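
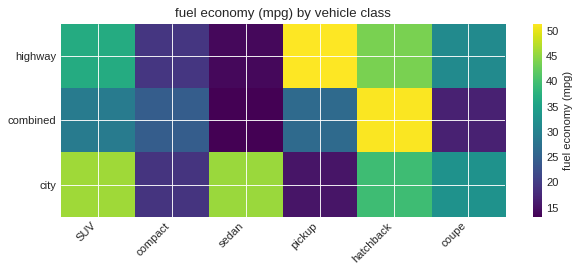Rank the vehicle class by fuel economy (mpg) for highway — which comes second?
Top 3 for highway: pickup ≈ 50, hatchback ≈ 45, SUV ≈ 35.

hatchback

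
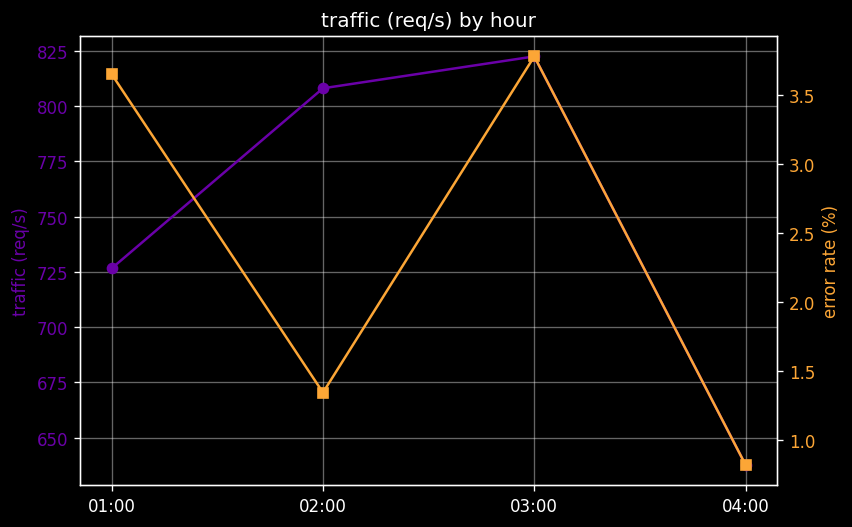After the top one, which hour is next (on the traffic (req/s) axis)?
02:00

Top 3 (on the traffic (req/s) axis): 03:00 ≈ 820, 02:00 ≈ 800, 01:00 ≈ 720.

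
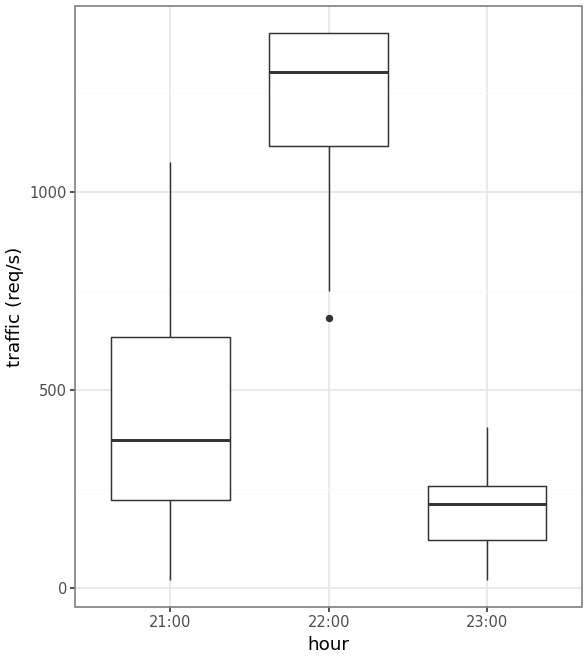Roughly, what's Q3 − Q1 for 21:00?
Q3 ≈ 600, Q1 ≈ 200; IQR ≈ 400.

≈ 400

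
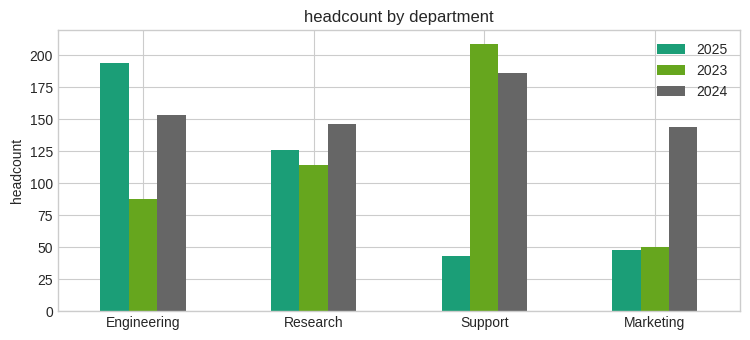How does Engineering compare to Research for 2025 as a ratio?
≈ 1.67×

Engineering ≈ 200, Research ≈ 120; 200/120 ≈ 1.67.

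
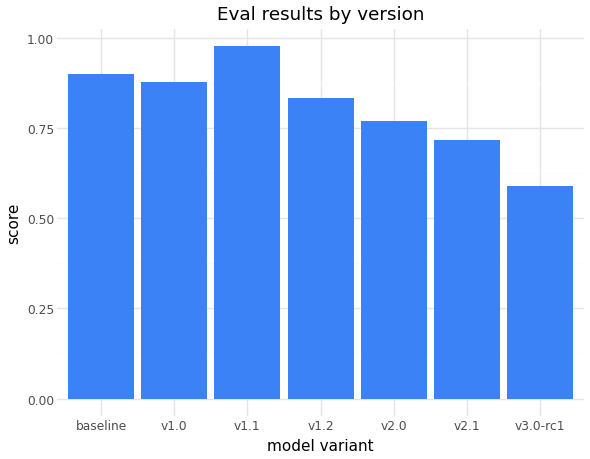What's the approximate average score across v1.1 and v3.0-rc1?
≈ 0.8

(1.0 + 0.6) / 2 ≈ 0.8.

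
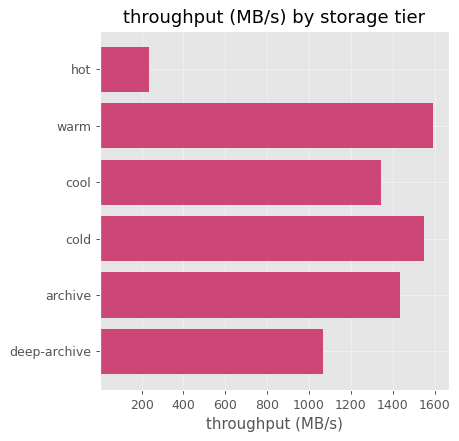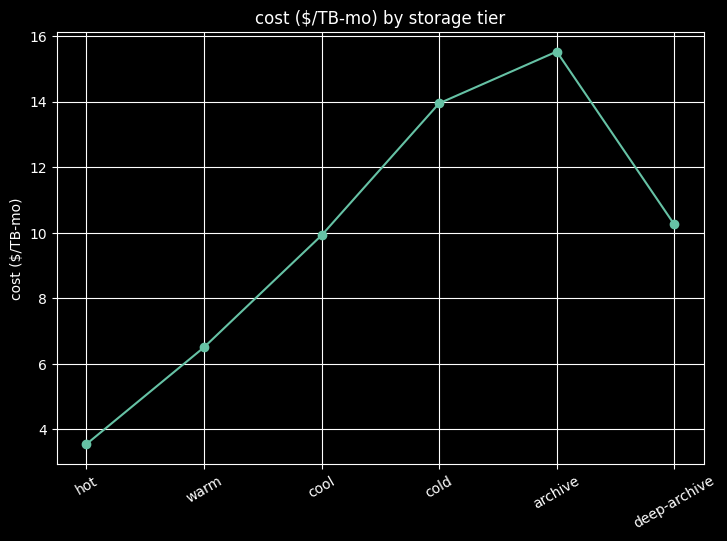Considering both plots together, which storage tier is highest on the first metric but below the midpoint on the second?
Chart 2 median cost ($/TB-mo) ≈ 10; below-median storage tiers: hot, warm, cool. Among those, warm has the highest throughput (MB/s) (≈ 1600).

warm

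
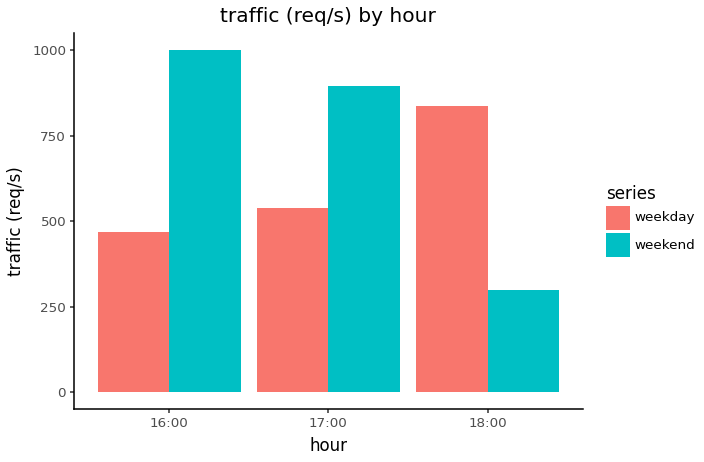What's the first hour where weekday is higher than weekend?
17:00: weekday ≈ 500 vs weekend ≈ 900 (not yet); 18:00: weekday ≈ 800 vs weekend ≈ 300 (first crossover).

18:00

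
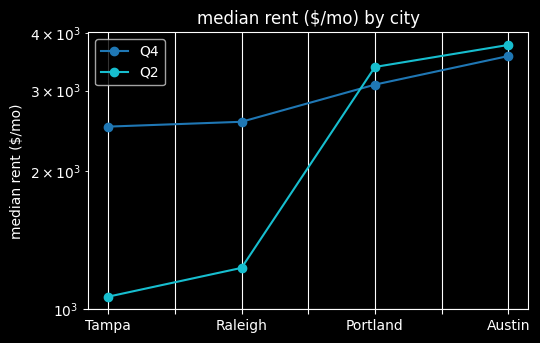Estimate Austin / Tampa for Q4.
Austin ≈ 3500, Tampa ≈ 2500; 3500/2500 ≈ 1.4.

≈ 1.4×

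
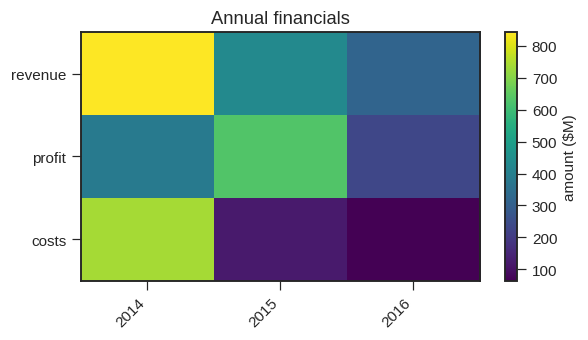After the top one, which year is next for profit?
2014

Top 3 for profit: 2015 ≈ 600, 2014 ≈ 400, 2016 ≈ 200.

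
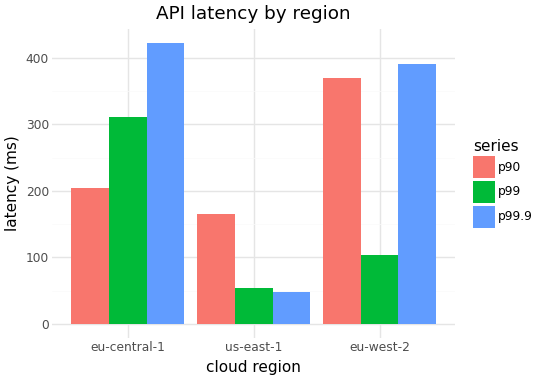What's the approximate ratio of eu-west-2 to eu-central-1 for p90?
≈ 1.75×

eu-west-2 ≈ 350, eu-central-1 ≈ 200; 350/200 ≈ 1.75.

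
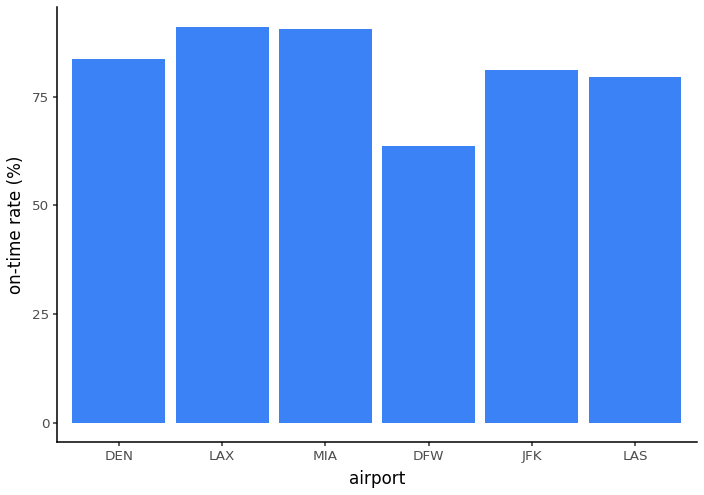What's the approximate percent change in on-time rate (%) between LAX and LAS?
LAX ≈ 90, LAS ≈ 80; (80 − 90) / 90 ≈ -11.1%.

≈ -11.1%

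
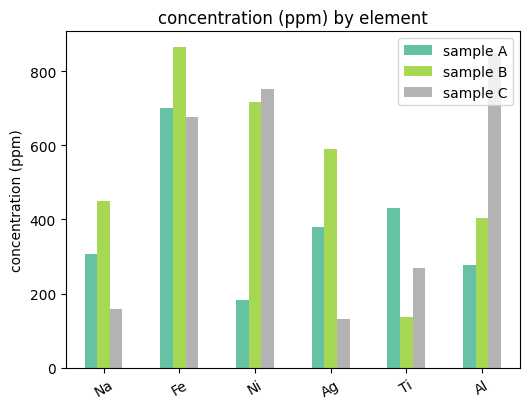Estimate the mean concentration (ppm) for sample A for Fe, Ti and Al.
≈ 467

(700 + 400 + 300) / 3 ≈ 467.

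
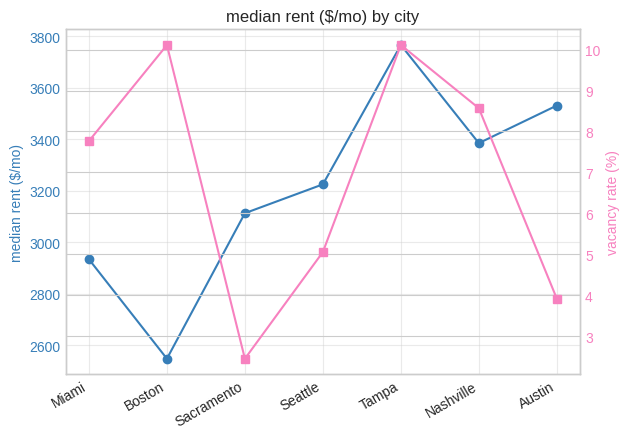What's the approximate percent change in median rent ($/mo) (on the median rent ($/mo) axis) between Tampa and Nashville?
Tampa ≈ 3800, Nashville ≈ 3400; (3400 − 3800) / 3800 ≈ -10.5%.

≈ -10.5%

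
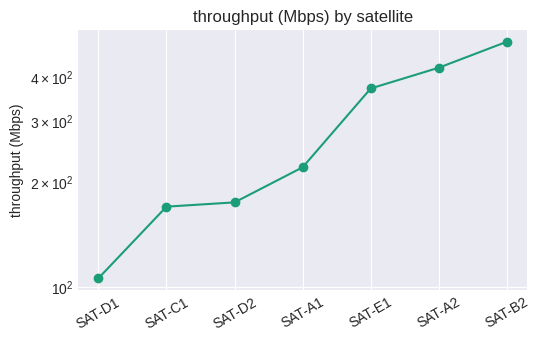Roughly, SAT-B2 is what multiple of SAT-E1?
SAT-B2 ≈ 500, SAT-E1 ≈ 350; 500/350 ≈ 1.43.

≈ 1.43×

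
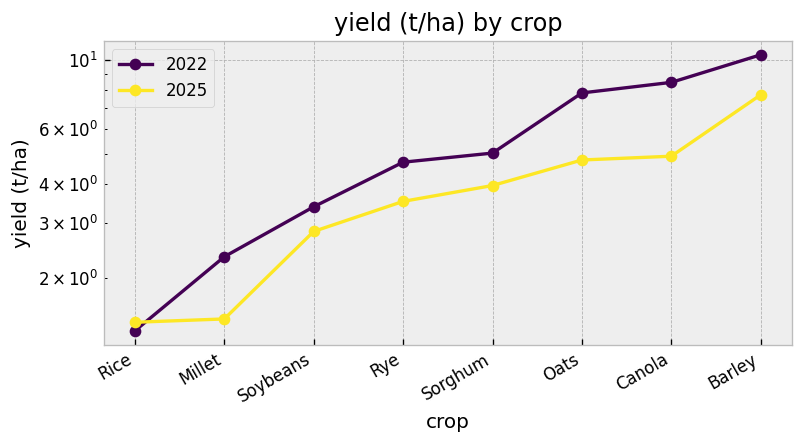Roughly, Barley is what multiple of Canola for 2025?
Barley ≈ 8, Canola ≈ 5; 8/5 ≈ 1.6.

≈ 1.6×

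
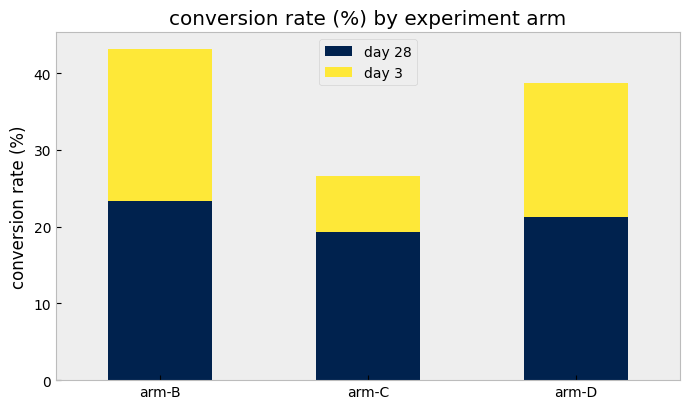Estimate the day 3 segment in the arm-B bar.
day 3 top ≈ 45, bottom ≈ 25; segment ≈ 20.

≈ 20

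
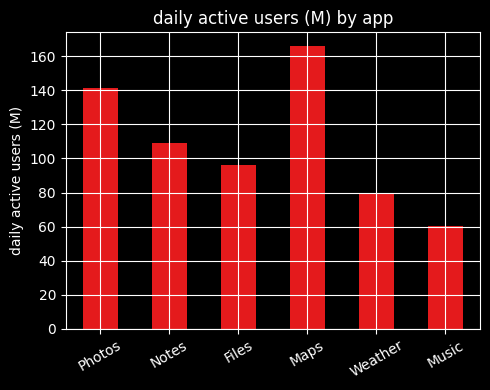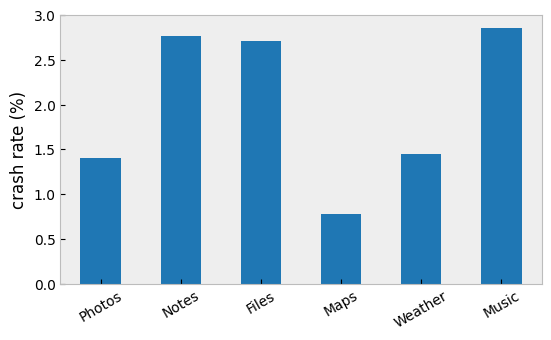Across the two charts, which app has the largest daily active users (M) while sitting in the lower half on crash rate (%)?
Chart 2 median crash rate (%) ≈ 2; below-median apps: Photos, Maps, Weather. Among those, Maps has the highest daily active users (M) (≈ 160).

Maps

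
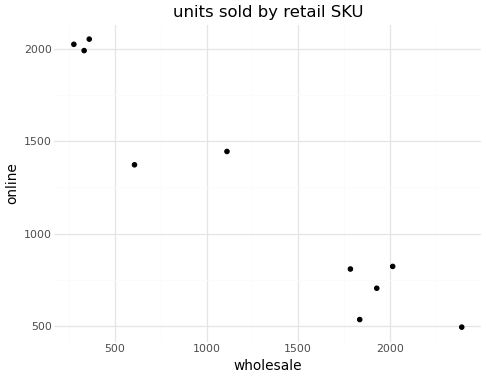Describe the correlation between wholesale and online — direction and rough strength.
Points are negatively correlated; strong (|r| ≈ 1.0).

negative, strong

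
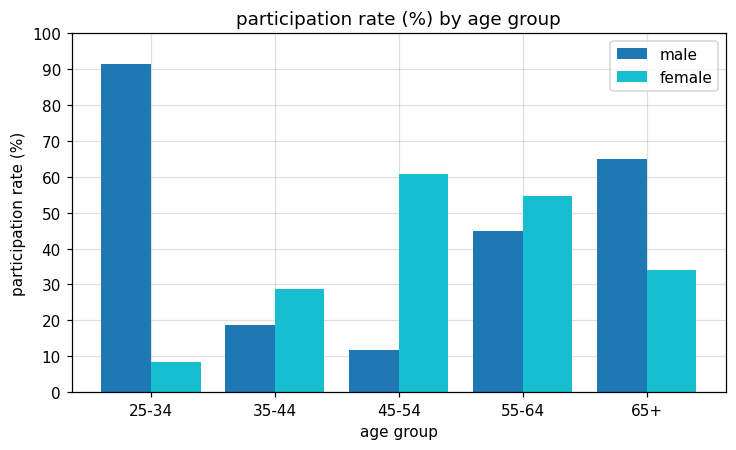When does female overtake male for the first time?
35-44

25-34: female ≈ 10 vs male ≈ 90 (not yet); 35-44: female ≈ 30 vs male ≈ 20 (first crossover).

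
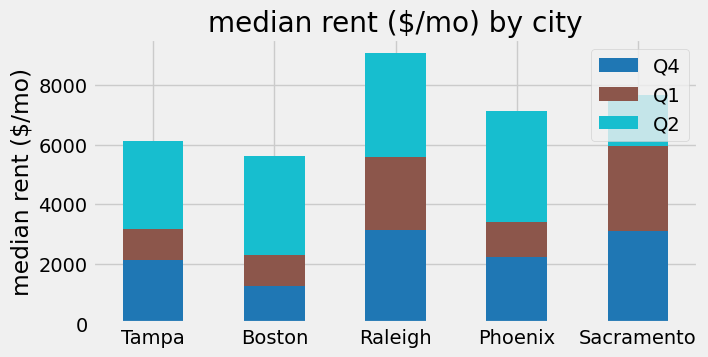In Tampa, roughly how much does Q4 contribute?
≈ 2000

Q4 top ≈ 2000, bottom ≈ 0; segment ≈ 2000.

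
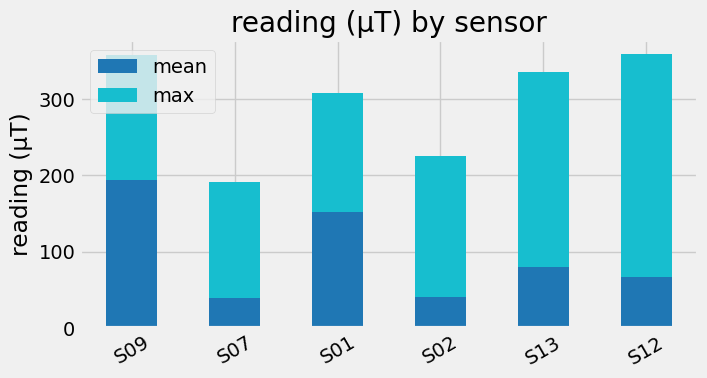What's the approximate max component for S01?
≈ 150

max top ≈ 300, bottom ≈ 150; segment ≈ 150.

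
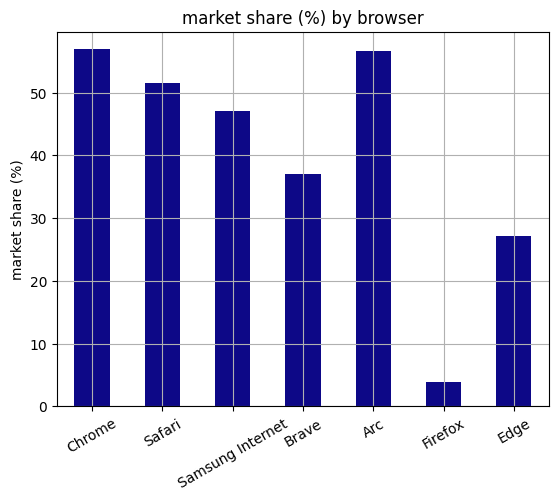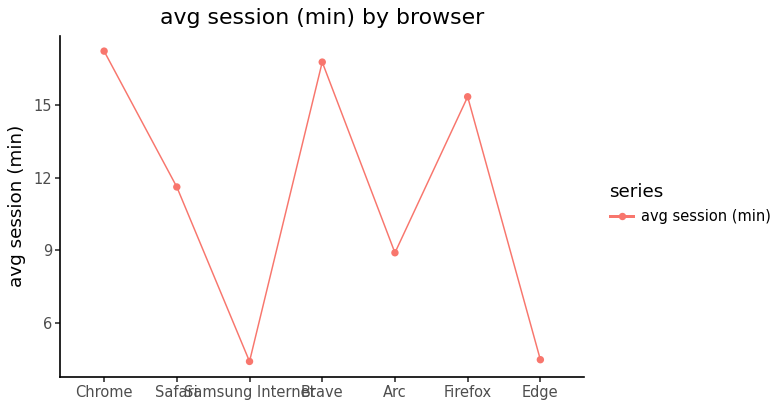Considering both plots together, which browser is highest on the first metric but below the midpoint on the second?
Chart 2 median avg session (min) ≈ 12; below-median browsers: Samsung Internet, Arc, Edge. Among those, Arc has the highest market share (%) (≈ 60).

Arc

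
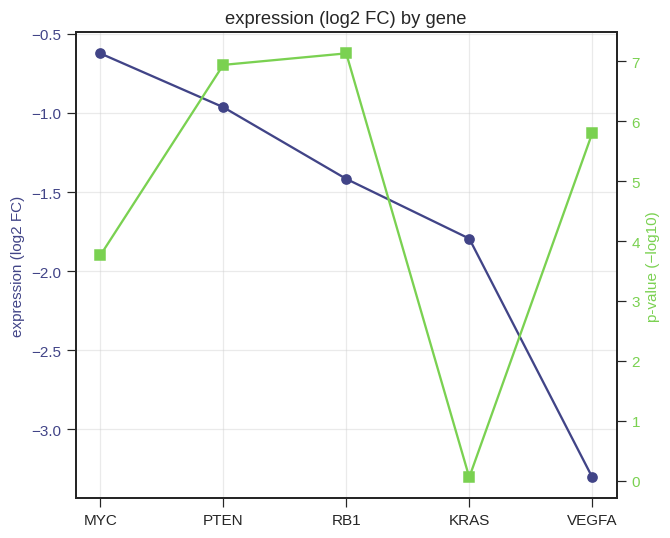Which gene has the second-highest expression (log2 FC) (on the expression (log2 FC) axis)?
PTEN

Top 3 (on the expression (log2 FC) axis): MYC ≈ -0.5, PTEN ≈ -1.0, RB1 ≈ -1.5.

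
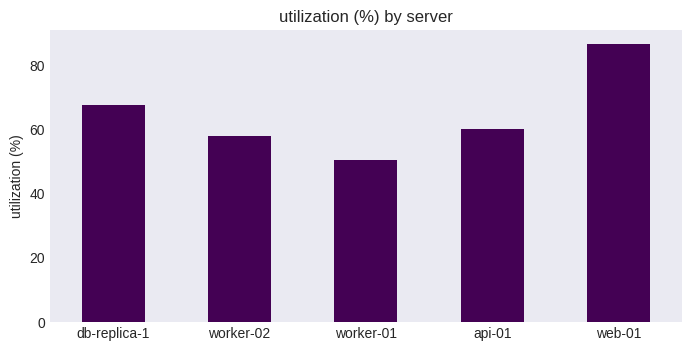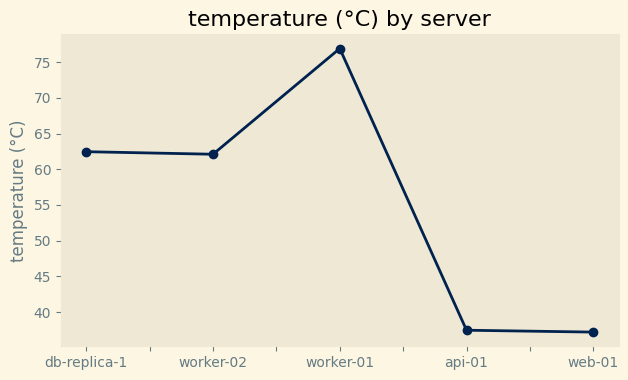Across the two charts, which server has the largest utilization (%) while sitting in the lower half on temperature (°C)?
Chart 2 median temperature (°C) ≈ 60; below-median servers: api-01, web-01. Among those, web-01 has the highest utilization (%) (≈ 90).

web-01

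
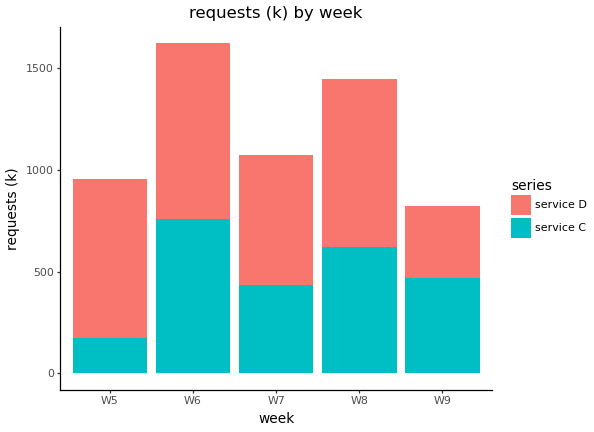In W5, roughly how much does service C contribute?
service C top ≈ 200, bottom ≈ 0; segment ≈ 200.

≈ 200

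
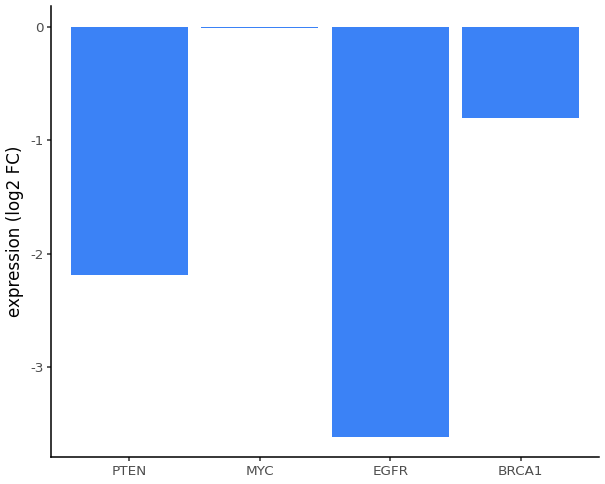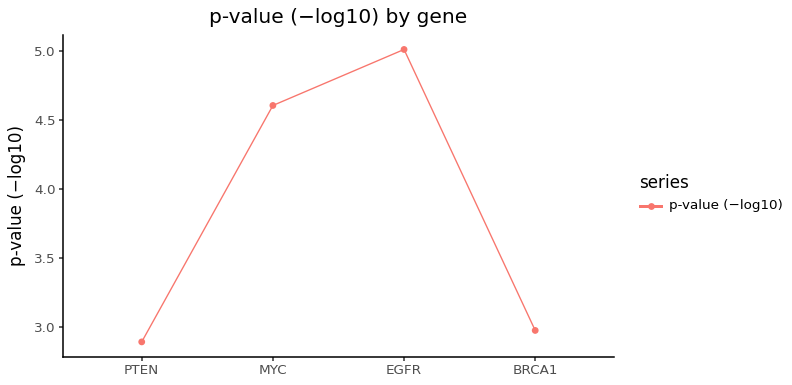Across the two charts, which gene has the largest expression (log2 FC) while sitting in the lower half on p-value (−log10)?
BRCA1

Chart 2 median p-value (−log10) ≈ 4; below-median genes: PTEN, BRCA1. Among those, BRCA1 has the highest expression (log2 FC) (≈ -1).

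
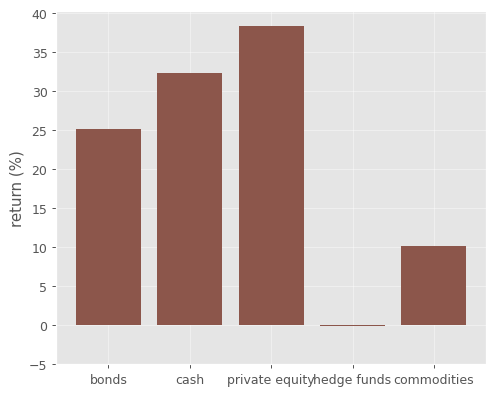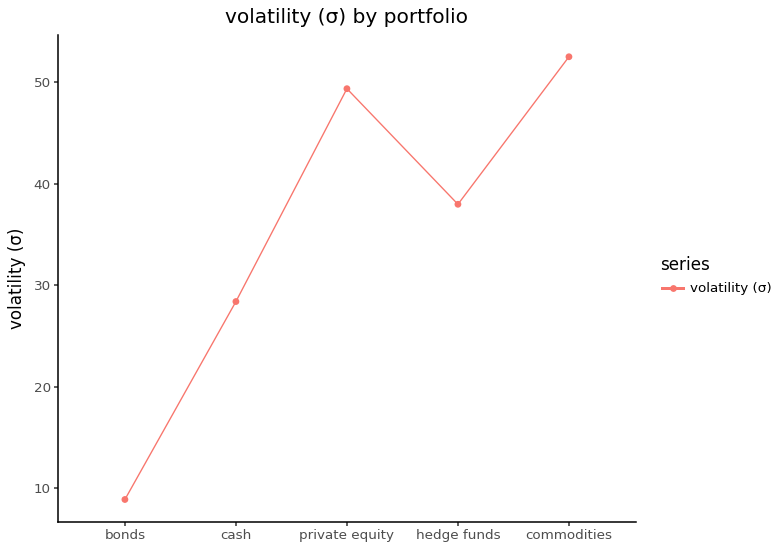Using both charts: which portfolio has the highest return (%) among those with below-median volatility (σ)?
cash

Chart 2 median volatility (σ) ≈ 40; below-median portfolios: bonds, cash. Among those, cash has the highest return (%) (≈ 30).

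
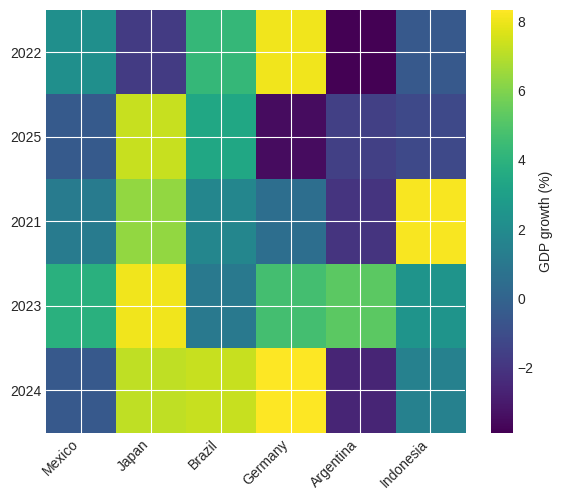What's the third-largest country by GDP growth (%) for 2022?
Top 4 for 2022: Germany ≈ 8, Brazil ≈ 4, Mexico ≈ 2, Indonesia ≈ 0.

Mexico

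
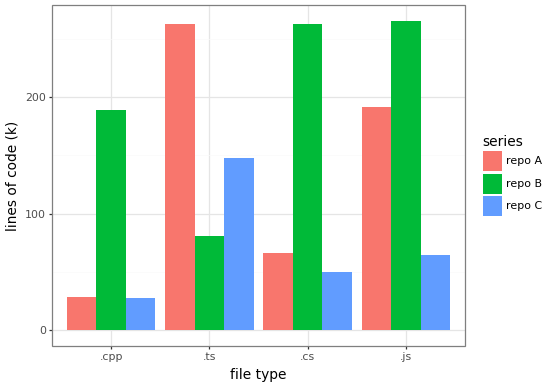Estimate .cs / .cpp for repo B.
≈ 1.25×

.cs ≈ 250, .cpp ≈ 200; 250/200 ≈ 1.25.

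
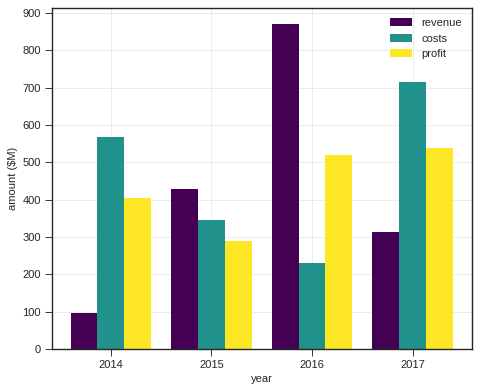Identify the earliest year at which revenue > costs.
2015

2014: revenue ≈ 100 vs costs ≈ 600 (not yet); 2015: revenue ≈ 400 vs costs ≈ 300 (first crossover).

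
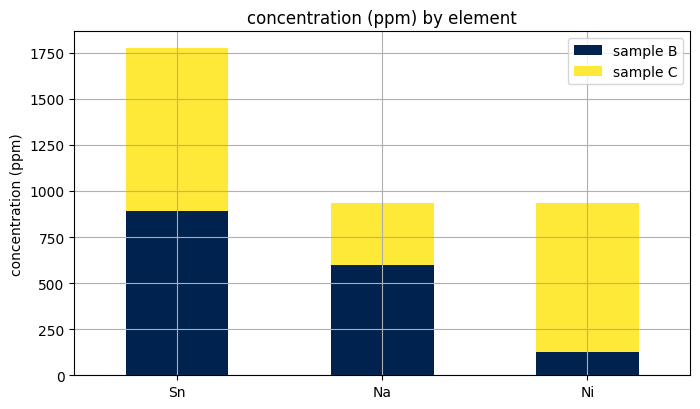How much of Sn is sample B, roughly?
≈ 800

sample B top ≈ 800, bottom ≈ 0; segment ≈ 800.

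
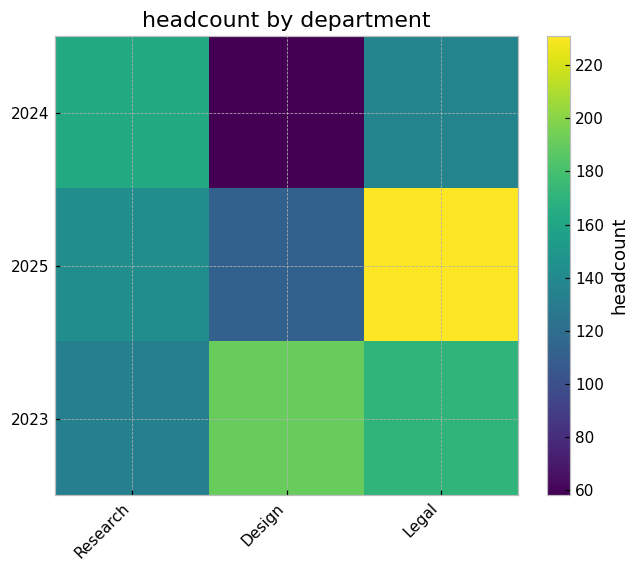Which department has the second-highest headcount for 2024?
Legal

Top 3 for 2024: Research ≈ 160, Legal ≈ 140, Design ≈ 60.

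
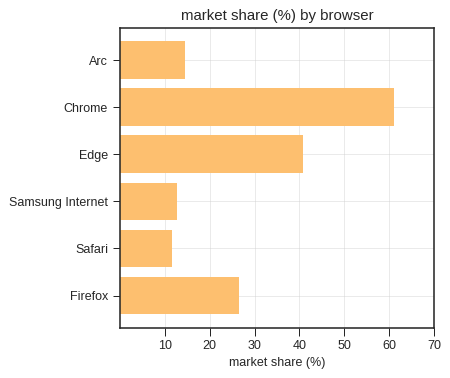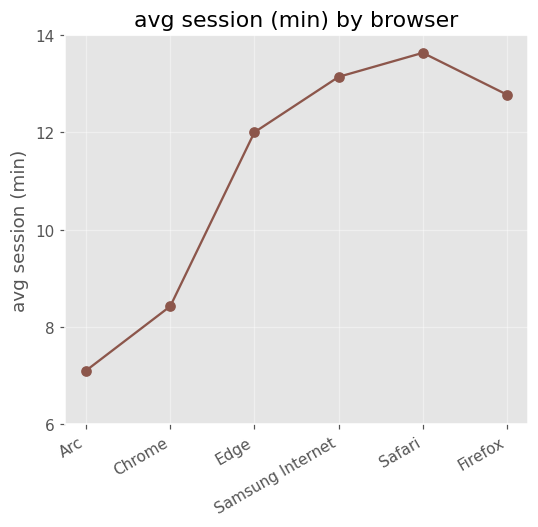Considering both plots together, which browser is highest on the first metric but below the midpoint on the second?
Chrome

Chart 2 median avg session (min) ≈ 12; below-median browsers: Arc, Chrome, Edge. Among those, Chrome has the highest market share (%) (≈ 60).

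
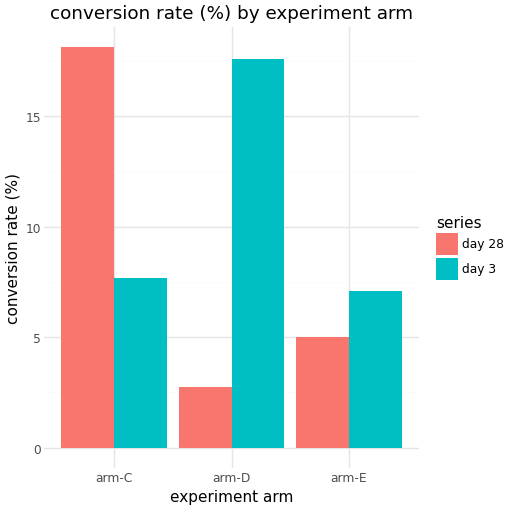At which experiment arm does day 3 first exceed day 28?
arm-C: day 3 ≈ 8 vs day 28 ≈ 18 (not yet); arm-D: day 3 ≈ 18 vs day 28 ≈ 2 (first crossover).

arm-D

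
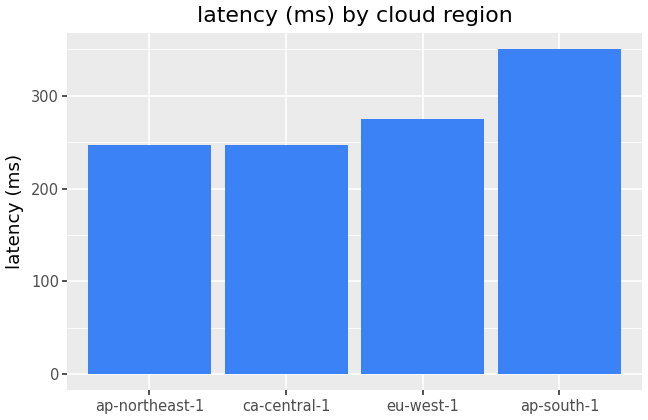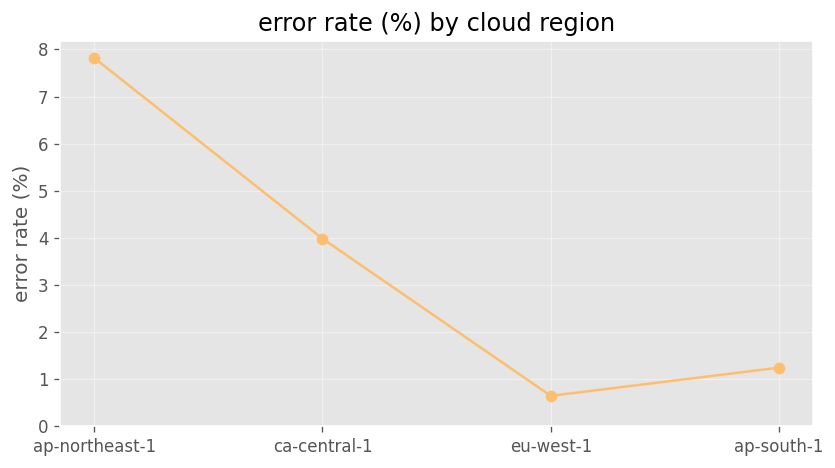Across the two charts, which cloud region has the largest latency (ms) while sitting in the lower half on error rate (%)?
Chart 2 median error rate (%) ≈ 3; below-median cloud regions: eu-west-1, ap-south-1. Among those, ap-south-1 has the highest latency (ms) (≈ 350).

ap-south-1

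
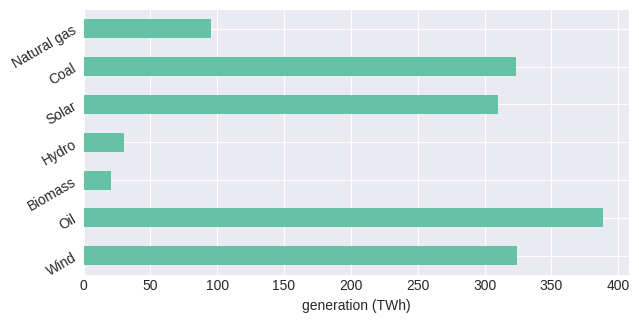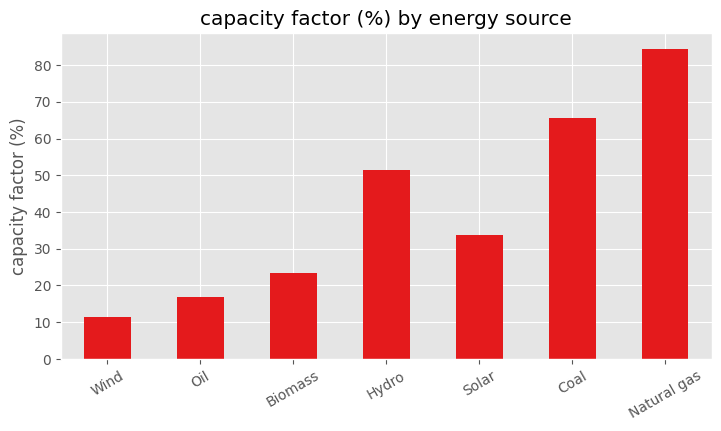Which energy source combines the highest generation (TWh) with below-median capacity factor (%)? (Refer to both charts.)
Oil

Chart 2 median capacity factor (%) ≈ 30; below-median energy sources: Wind, Oil, Biomass. Among those, Oil has the highest generation (TWh) (≈ 400).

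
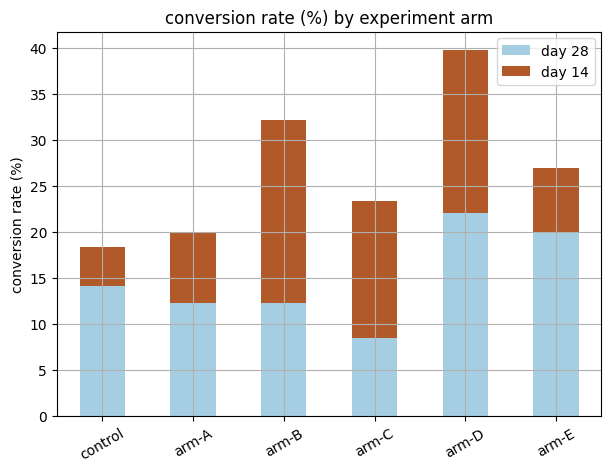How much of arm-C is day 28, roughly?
≈ 10

day 28 top ≈ 10, bottom ≈ 0; segment ≈ 10.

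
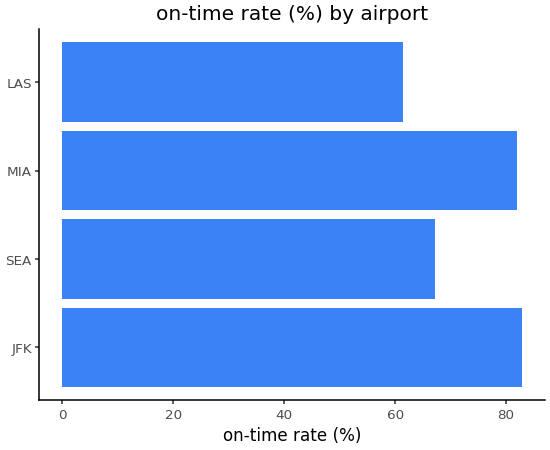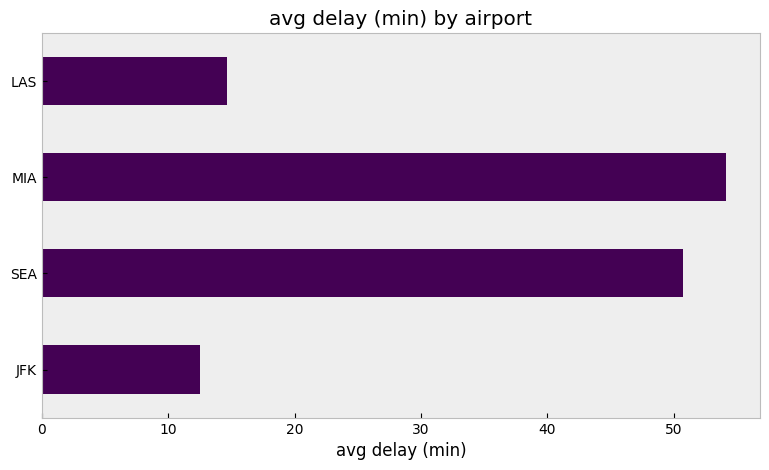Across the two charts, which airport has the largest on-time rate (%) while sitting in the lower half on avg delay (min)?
Chart 2 median avg delay (min) ≈ 35; below-median airports: JFK, LAS. Among those, JFK has the highest on-time rate (%) (≈ 80).

JFK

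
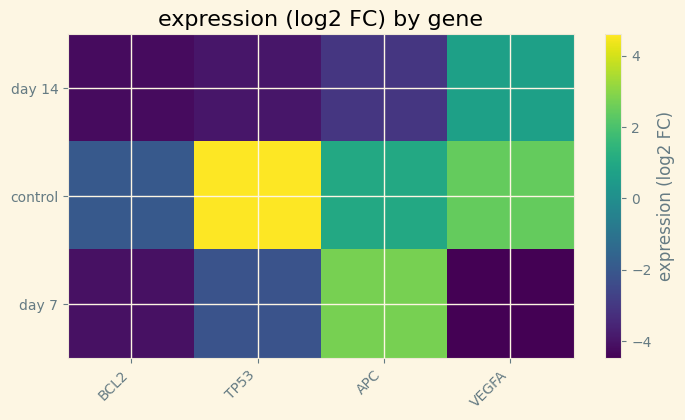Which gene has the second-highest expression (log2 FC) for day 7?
TP53

Top 3 for day 7: APC ≈ 3, TP53 ≈ -2, BCL2 ≈ -4.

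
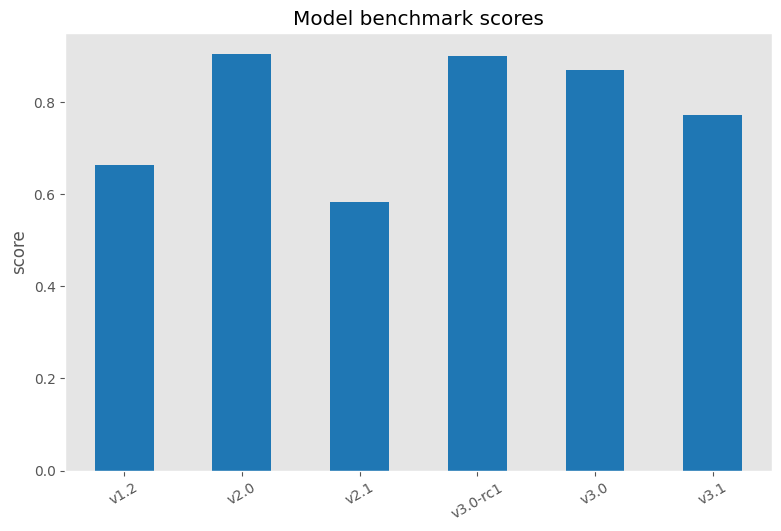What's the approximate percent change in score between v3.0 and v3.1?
≈ -11.1%

v3.0 ≈ 0.9, v3.1 ≈ 0.8; (0.8 − 0.9) / 0.9 ≈ -11.1%.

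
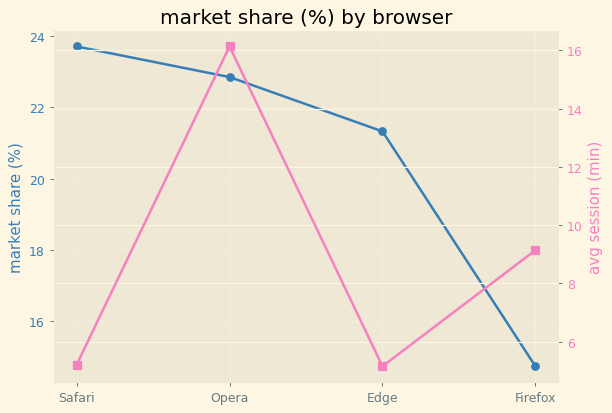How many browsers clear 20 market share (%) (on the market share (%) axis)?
3

Above 20: Safari, Opera, Edge.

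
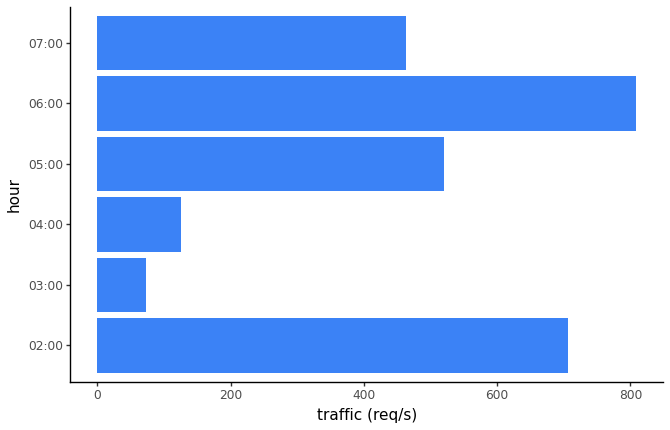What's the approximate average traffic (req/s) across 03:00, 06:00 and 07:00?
≈ 467

(100 + 800 + 500) / 3 ≈ 467.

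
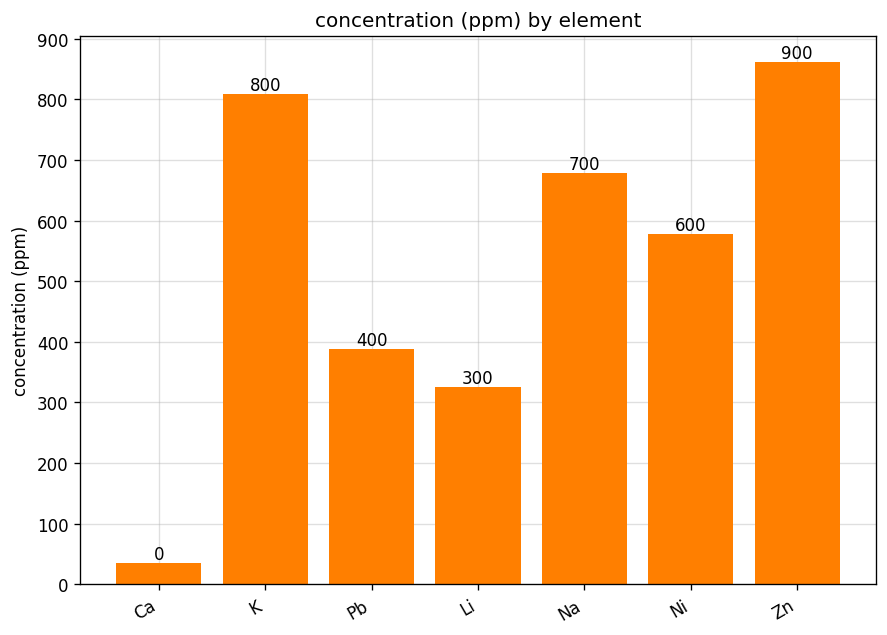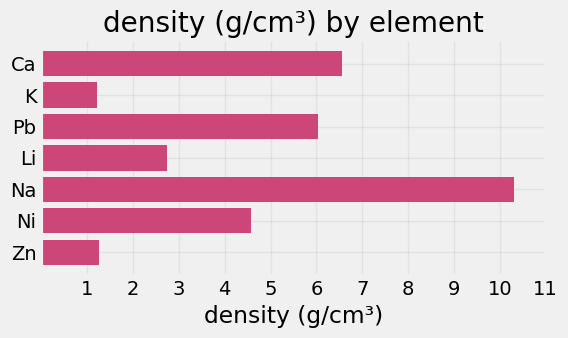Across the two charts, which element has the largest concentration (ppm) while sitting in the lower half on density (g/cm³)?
Chart 2 median density (g/cm³) ≈ 5; below-median elements: K, Li, Zn. Among those, Zn has the highest concentration (ppm) (≈ 900).

Zn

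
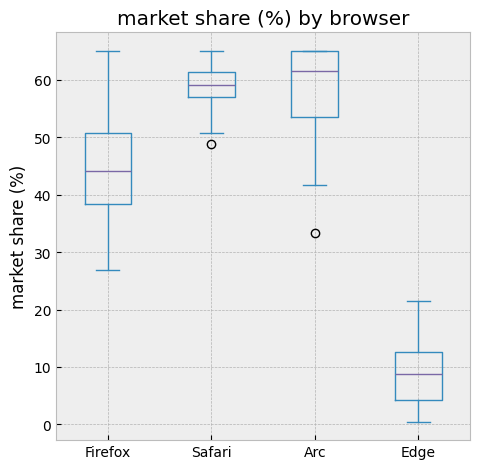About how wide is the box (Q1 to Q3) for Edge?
≈ 10

Q3 ≈ 15, Q1 ≈ 5; IQR ≈ 10.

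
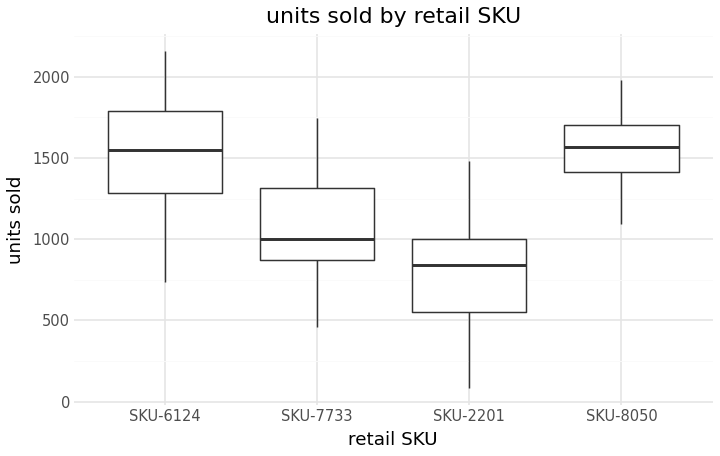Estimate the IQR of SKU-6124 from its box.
≈ 500

Q3 ≈ 1800, Q1 ≈ 1300; IQR ≈ 500.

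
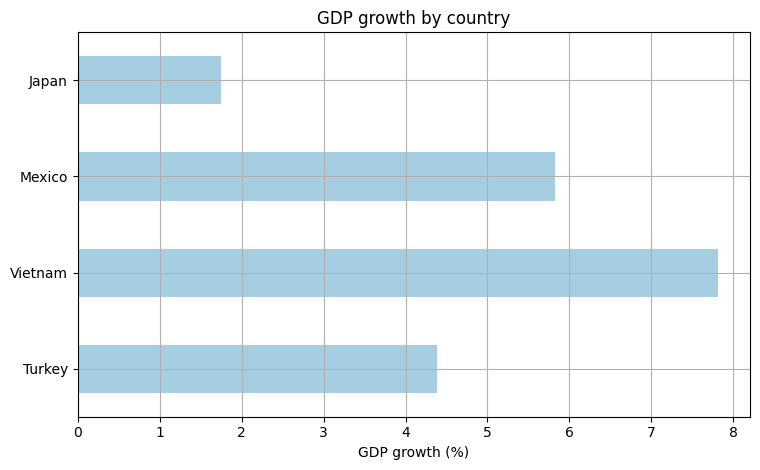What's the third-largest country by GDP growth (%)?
Turkey

Top 4: Vietnam ≈ 8, Mexico ≈ 6, Turkey ≈ 4, Japan ≈ 2.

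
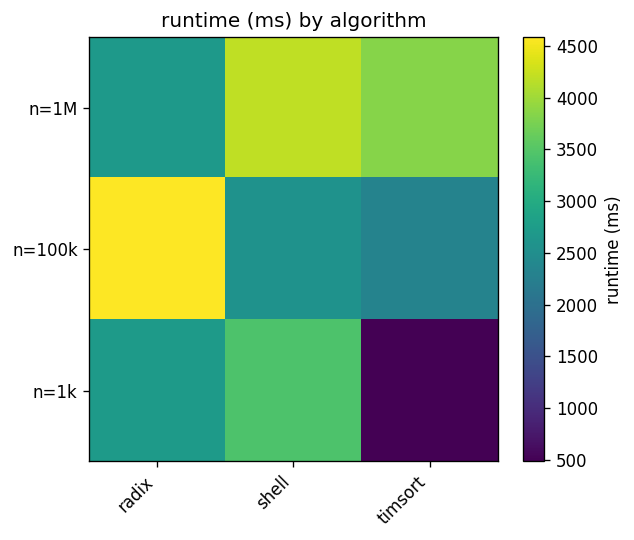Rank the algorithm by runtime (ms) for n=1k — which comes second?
radix

Top 3 for n=1k: shell ≈ 3500, radix ≈ 2500, timsort ≈ 500.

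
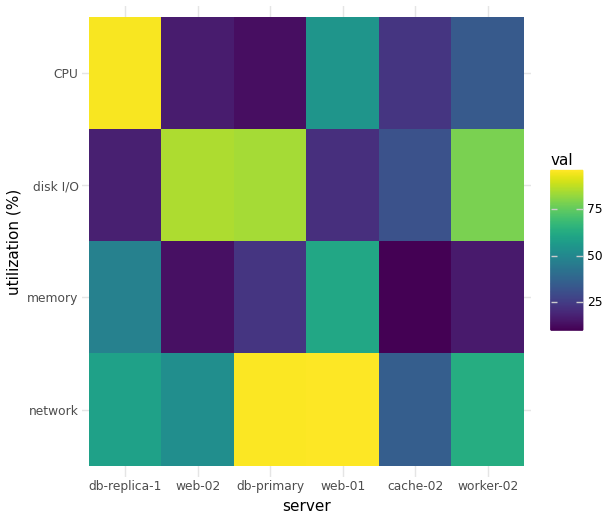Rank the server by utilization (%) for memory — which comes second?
Top 3 for memory: web-01 ≈ 60, db-replica-1 ≈ 50, db-primary ≈ 20.

db-replica-1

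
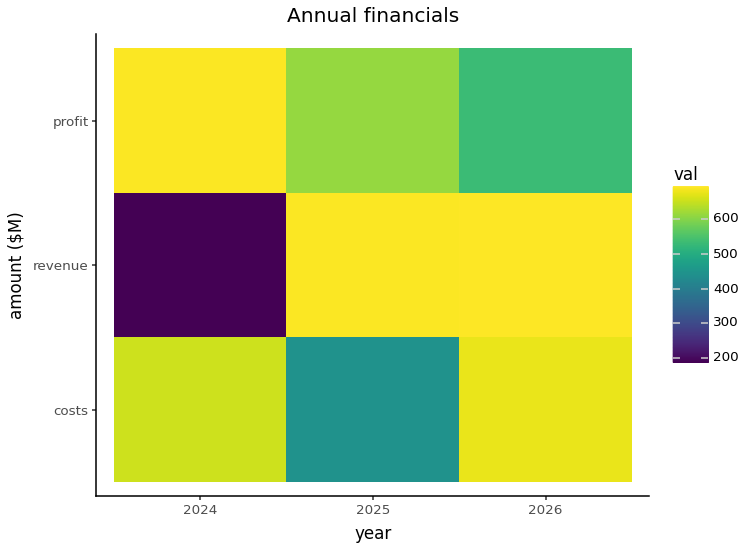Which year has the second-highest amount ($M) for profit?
2025

Top 3 for profit: 2024 ≈ 700, 2025 ≈ 600, 2026 ≈ 550.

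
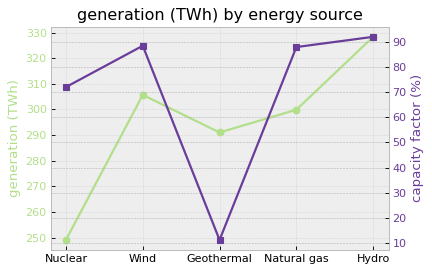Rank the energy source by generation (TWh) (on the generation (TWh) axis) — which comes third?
Natural gas

Top 4 (on the generation (TWh) axis): Hydro ≈ 330, Wind ≈ 310, Natural gas ≈ 300, Geothermal ≈ 290.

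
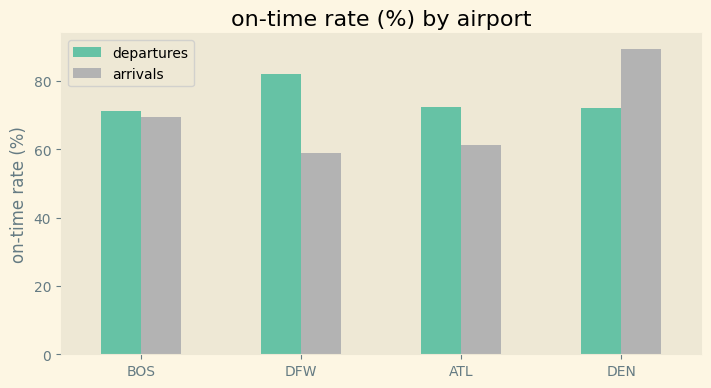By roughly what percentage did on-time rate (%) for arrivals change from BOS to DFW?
≈ -14.3%

BOS ≈ 70, DFW ≈ 60; (60 − 70) / 70 ≈ -14.3%.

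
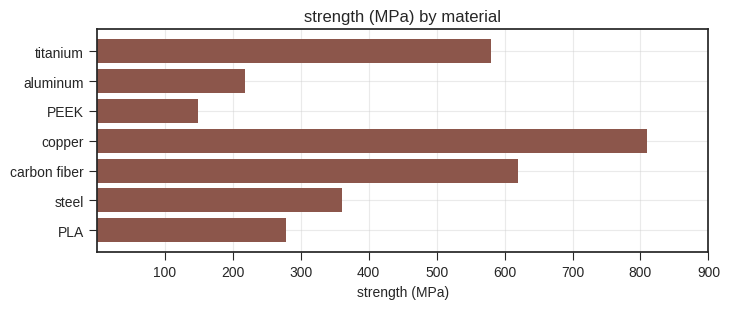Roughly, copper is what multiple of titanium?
≈ 1.33×

copper ≈ 800, titanium ≈ 600; 800/600 ≈ 1.33.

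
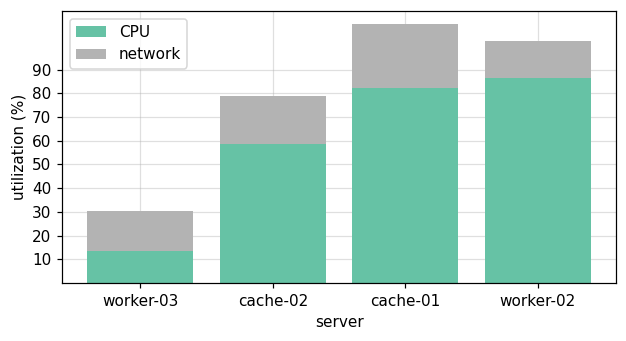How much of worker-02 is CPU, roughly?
≈ 90

CPU top ≈ 90, bottom ≈ 0; segment ≈ 90.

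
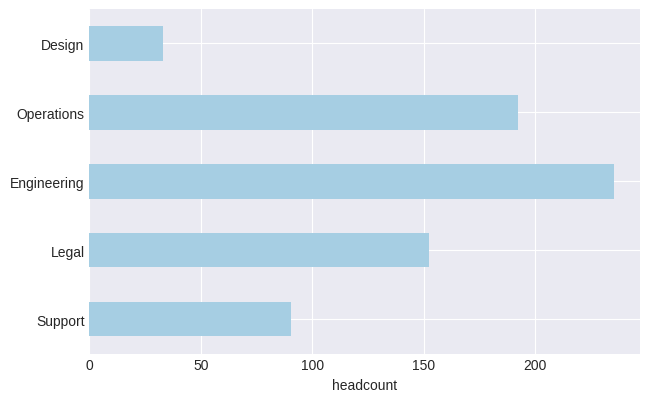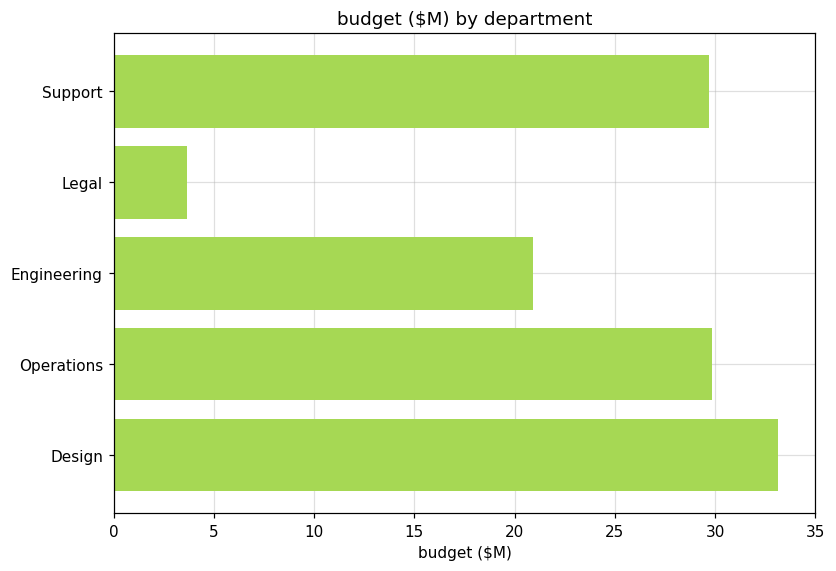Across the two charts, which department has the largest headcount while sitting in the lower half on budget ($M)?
Engineering

Chart 2 median budget ($M) ≈ 30; below-median departments: Legal, Engineering. Among those, Engineering has the highest headcount (≈ 225).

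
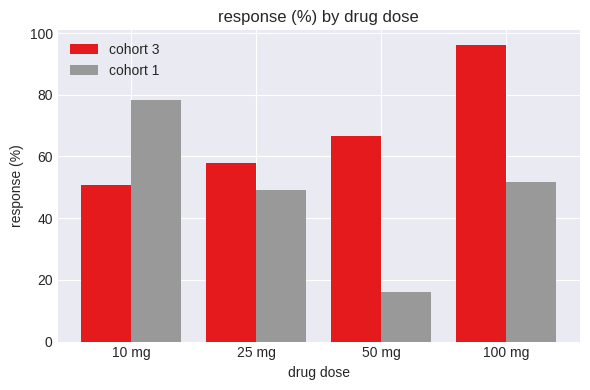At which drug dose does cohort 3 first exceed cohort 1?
10 mg: cohort 3 ≈ 50 vs cohort 1 ≈ 80 (not yet); 25 mg: cohort 3 ≈ 60 vs cohort 1 ≈ 50 (first crossover).

25 mg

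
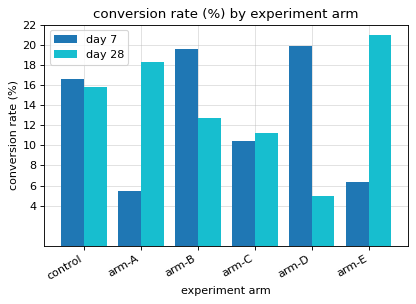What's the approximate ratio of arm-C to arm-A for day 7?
arm-C ≈ 10, arm-A ≈ 6; 10/6 ≈ 1.67.

≈ 1.67×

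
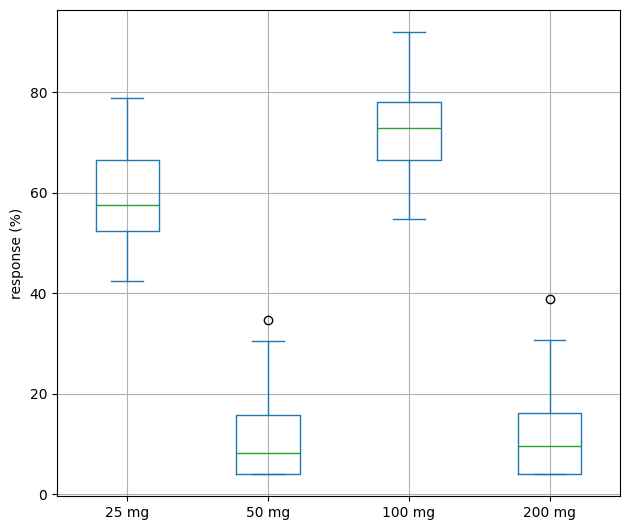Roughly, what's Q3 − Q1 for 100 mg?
≈ 10

Q3 ≈ 80, Q1 ≈ 70; IQR ≈ 10.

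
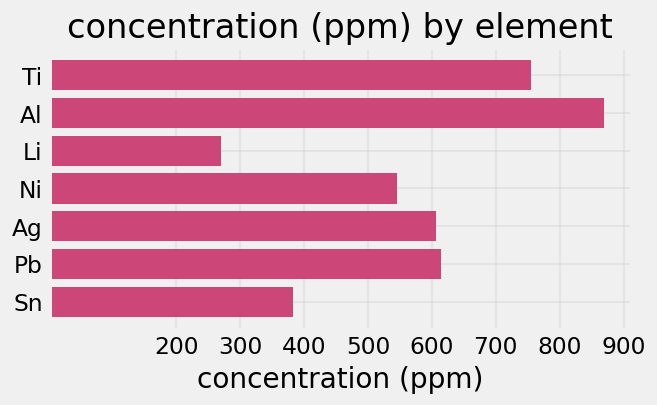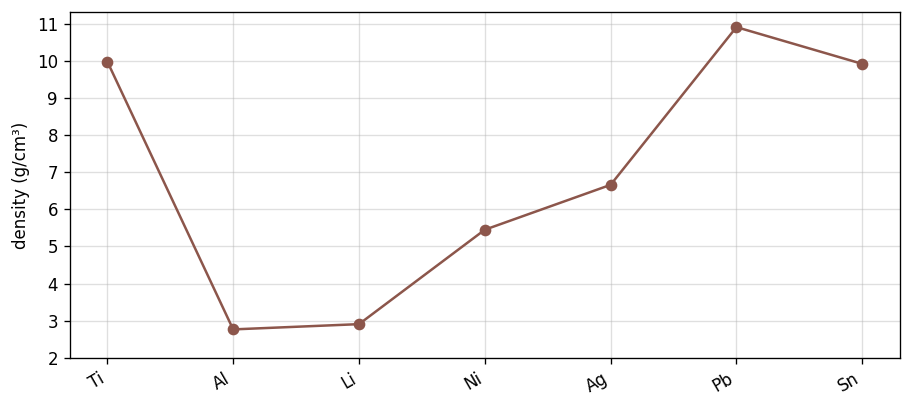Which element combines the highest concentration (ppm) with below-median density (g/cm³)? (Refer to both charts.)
Al

Chart 2 median density (g/cm³) ≈ 7; below-median elements: Al, Li, Ni. Among those, Al has the highest concentration (ppm) (≈ 900).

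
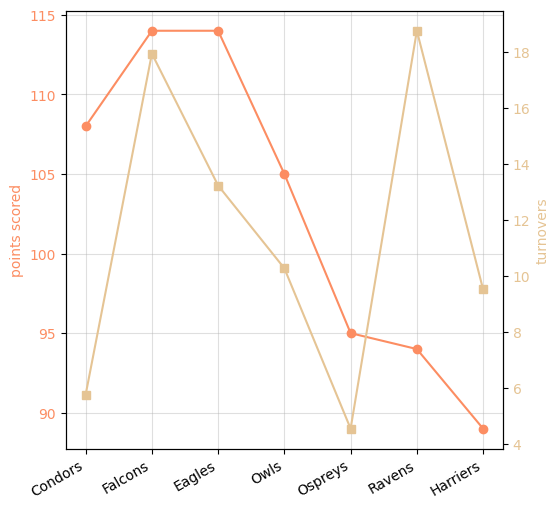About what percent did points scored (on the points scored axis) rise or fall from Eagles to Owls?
Eagles ≈ 115, Owls ≈ 105; (105 − 115) / 115 ≈ -8.7%.

≈ -8.7%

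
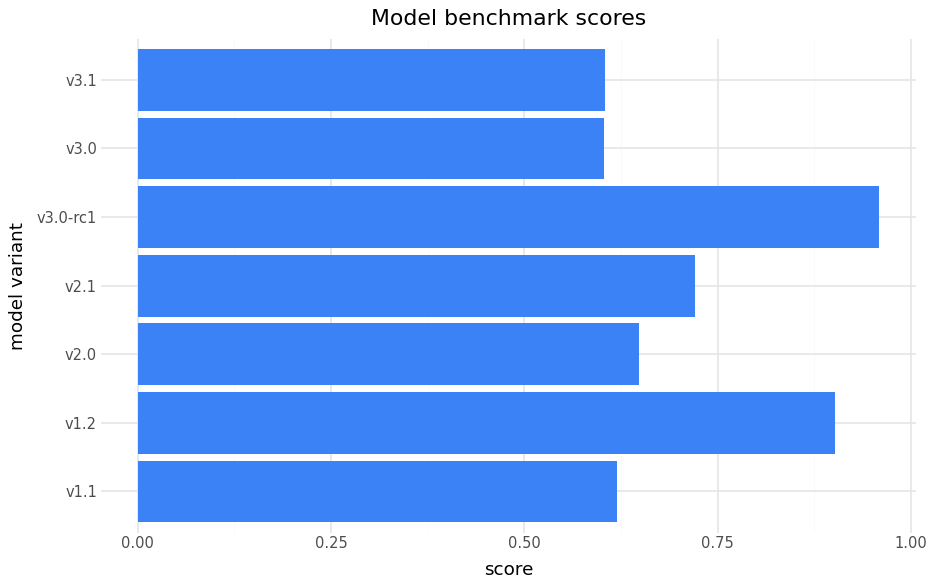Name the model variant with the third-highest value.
Top 4: v3.0-rc1 ≈ 1.0, v1.2 ≈ 0.9, v2.1 ≈ 0.7, v2.0 ≈ 0.6.

v2.1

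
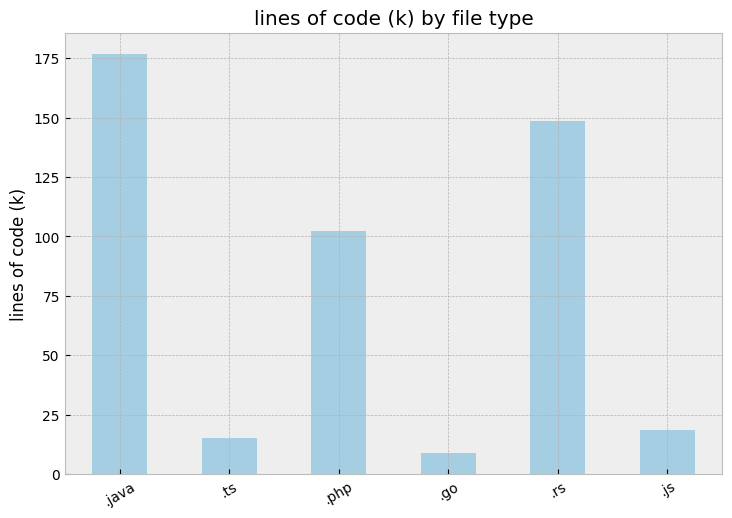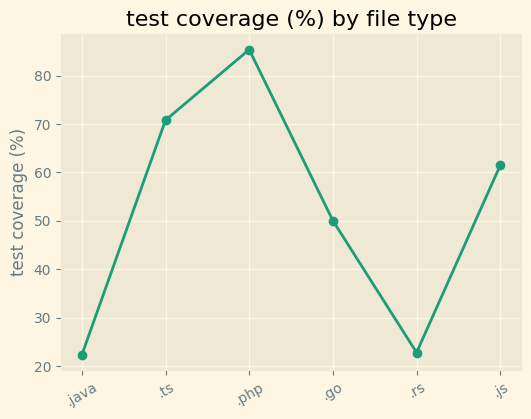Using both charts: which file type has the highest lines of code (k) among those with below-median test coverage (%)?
.java

Chart 2 median test coverage (%) ≈ 60; below-median file types: .java, .go, .rs. Among those, .java has the highest lines of code (k) (≈ 180).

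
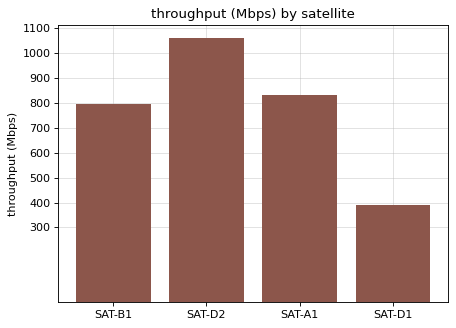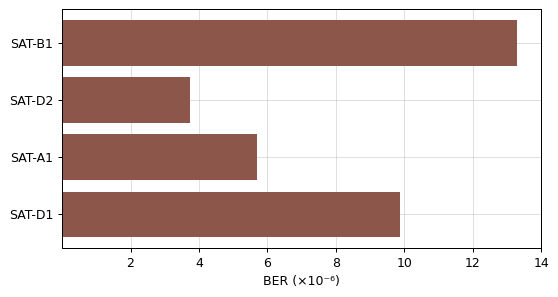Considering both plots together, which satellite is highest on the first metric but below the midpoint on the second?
SAT-D2

Chart 2 median BER (×10⁻⁶) ≈ 8; below-median satellites: SAT-D2, SAT-A1. Among those, SAT-D2 has the highest throughput (Mbps) (≈ 1100).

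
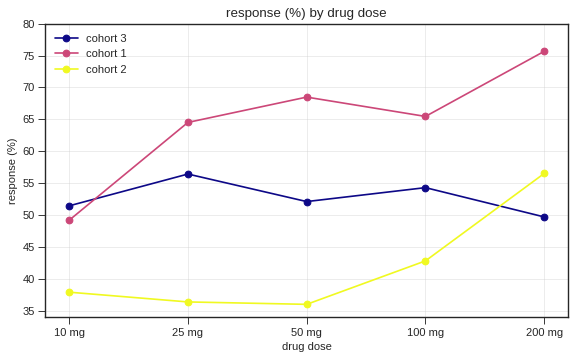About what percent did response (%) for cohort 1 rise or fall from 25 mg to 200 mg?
25 mg ≈ 65, 200 mg ≈ 75; (75 − 65) / 65 ≈ +15.4%.

≈ +15.4%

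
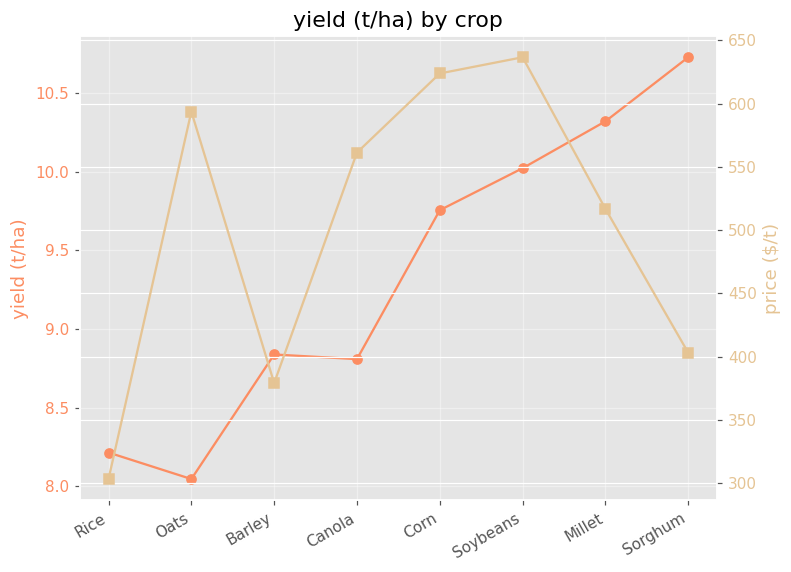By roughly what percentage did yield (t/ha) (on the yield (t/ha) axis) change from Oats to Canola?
Oats ≈ 8.0, Canola ≈ 9.0; (9.0 − 8.0) / 8.0 ≈ +12.5%.

≈ +12.5%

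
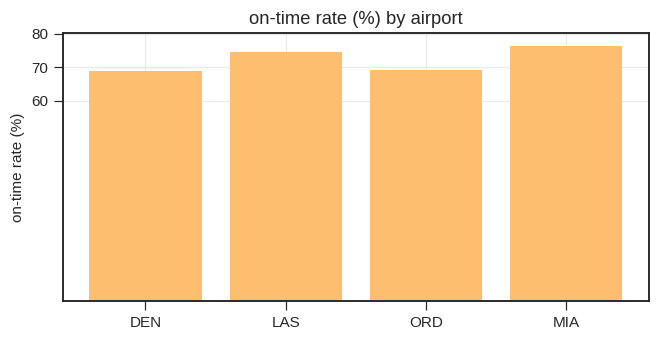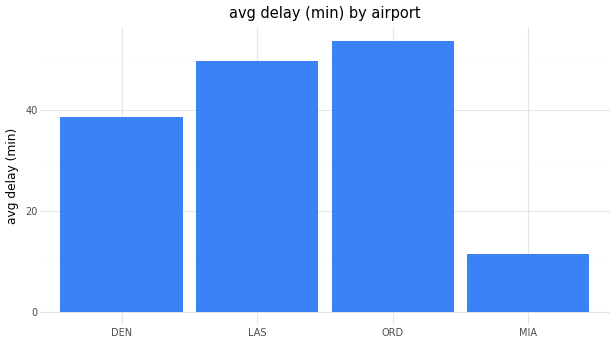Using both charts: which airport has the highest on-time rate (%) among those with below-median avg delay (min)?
Chart 2 median avg delay (min) ≈ 45; below-median airports: DEN, MIA. Among those, MIA has the highest on-time rate (%) (≈ 80).

MIA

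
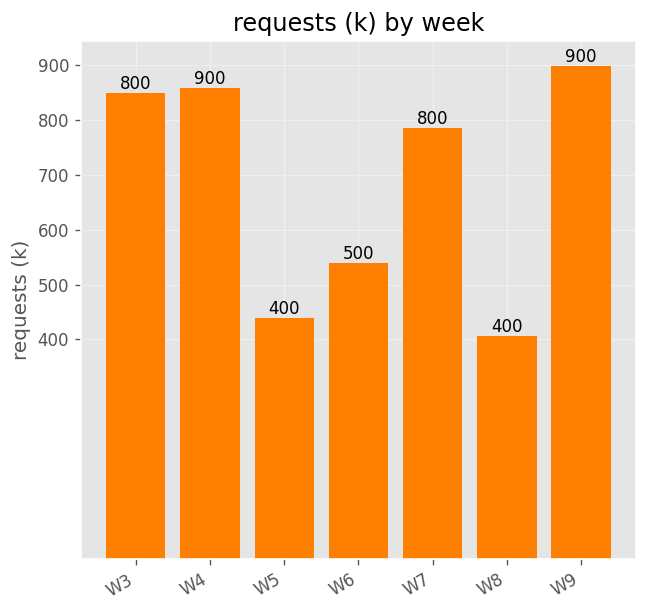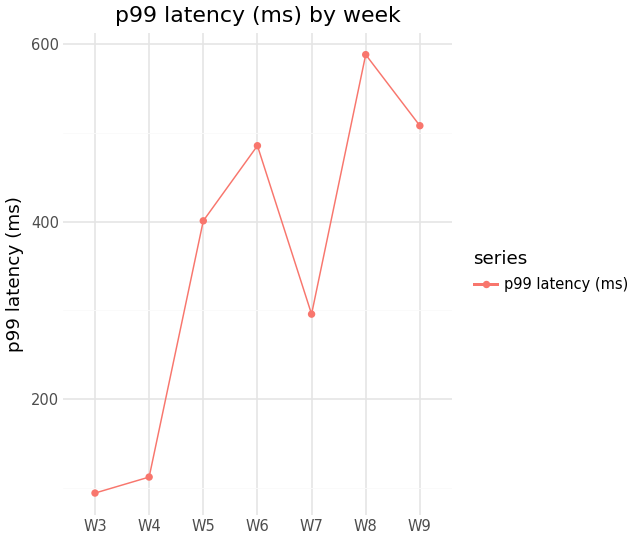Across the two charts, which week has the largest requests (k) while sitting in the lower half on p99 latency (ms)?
Chart 2 median p99 latency (ms) ≈ 400; below-median weeks: W3, W4, W7. Among those, W4 has the highest requests (k) (≈ 900).

W4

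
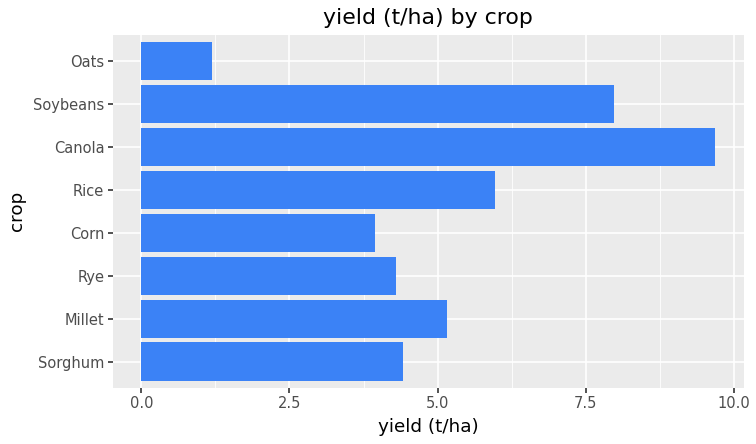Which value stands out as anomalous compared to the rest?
Canola

Canola ≈ 10; the rest sit between ≈ 1 and ≈ 8.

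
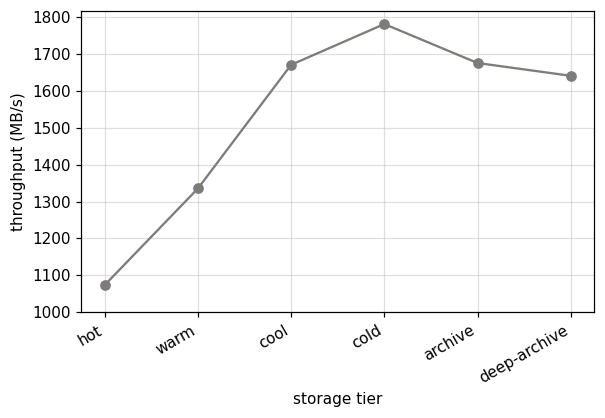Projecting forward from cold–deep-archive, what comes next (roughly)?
≈ 1500

Last three: 1800, 1700, 1600 → slope ≈ -100/step → next ≈ 1500.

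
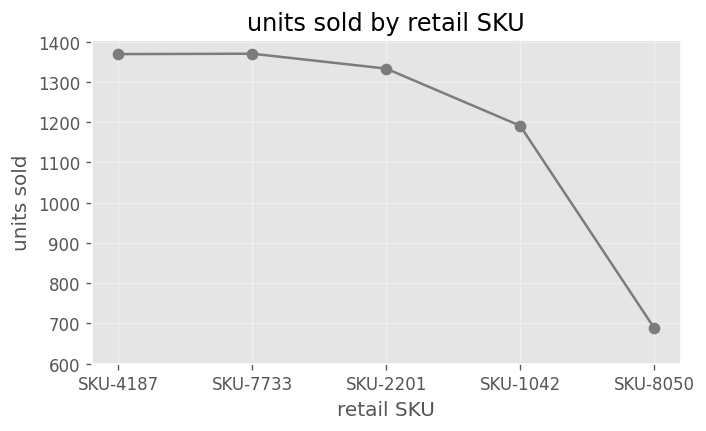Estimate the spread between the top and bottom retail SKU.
≈ 700

Max SKU-7733 ≈ 1400, min SKU-8050 ≈ 700; range ≈ 700.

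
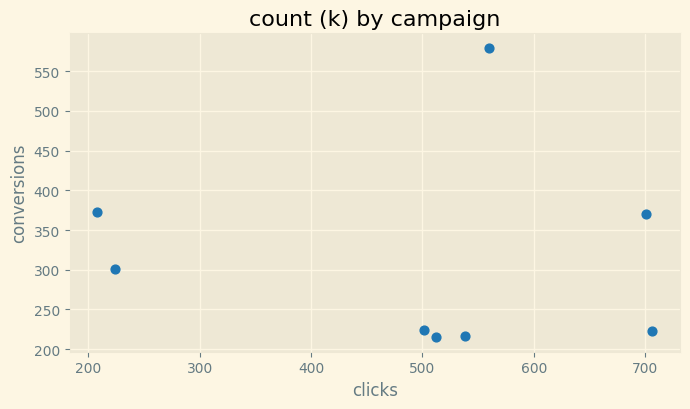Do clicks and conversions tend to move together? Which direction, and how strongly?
no clear correlation

Points are roughly uncorrelated; weak (|r| ≈ 0.1).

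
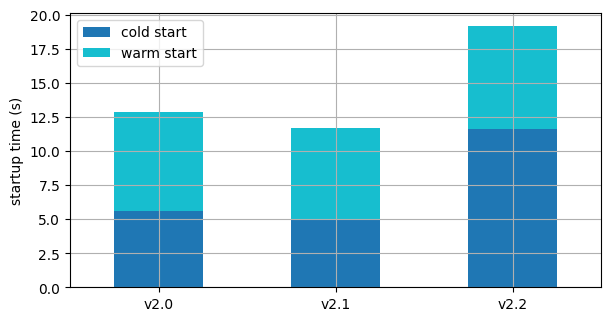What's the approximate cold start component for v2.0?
cold start top ≈ 6, bottom ≈ 0; segment ≈ 6.

≈ 6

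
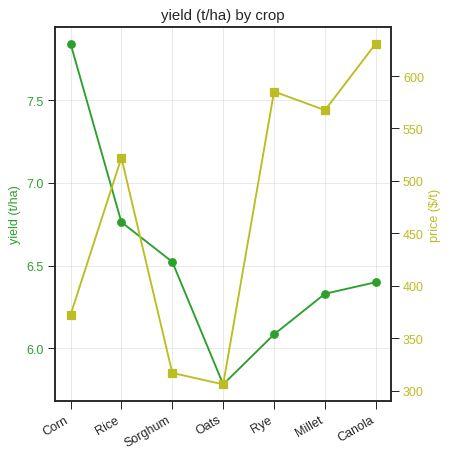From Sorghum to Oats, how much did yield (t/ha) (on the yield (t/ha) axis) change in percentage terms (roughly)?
≈ -12.1%

Sorghum ≈ 6.6, Oats ≈ 5.8; (5.8 − 6.6) / 6.6 ≈ -12.1%.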